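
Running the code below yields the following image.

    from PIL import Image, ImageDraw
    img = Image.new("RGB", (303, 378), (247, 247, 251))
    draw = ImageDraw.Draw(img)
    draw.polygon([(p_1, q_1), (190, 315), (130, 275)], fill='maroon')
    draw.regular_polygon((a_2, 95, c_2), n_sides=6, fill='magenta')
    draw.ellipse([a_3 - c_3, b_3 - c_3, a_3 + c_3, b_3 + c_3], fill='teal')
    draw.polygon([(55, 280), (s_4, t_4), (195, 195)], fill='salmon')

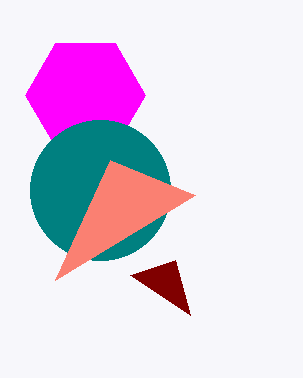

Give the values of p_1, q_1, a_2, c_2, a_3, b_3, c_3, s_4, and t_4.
p_1 = 175; q_1 = 260; a_2 = 85; c_2 = 60; a_3 = 100; b_3 = 190; c_3 = 70; s_4 = 110; t_4 = 160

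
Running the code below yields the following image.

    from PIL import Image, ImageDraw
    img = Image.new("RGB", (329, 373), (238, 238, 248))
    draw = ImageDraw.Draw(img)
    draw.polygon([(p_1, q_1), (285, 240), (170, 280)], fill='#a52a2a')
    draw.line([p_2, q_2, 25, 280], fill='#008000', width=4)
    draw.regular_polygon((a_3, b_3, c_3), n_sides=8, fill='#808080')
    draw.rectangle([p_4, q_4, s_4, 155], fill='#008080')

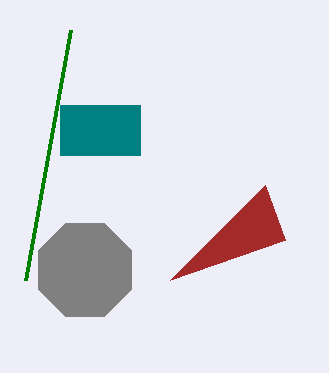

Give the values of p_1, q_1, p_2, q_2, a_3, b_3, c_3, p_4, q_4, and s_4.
p_1 = 265
q_1 = 185
p_2 = 70
q_2 = 30
a_3 = 85
b_3 = 270
c_3 = 50
p_4 = 60
q_4 = 105
s_4 = 140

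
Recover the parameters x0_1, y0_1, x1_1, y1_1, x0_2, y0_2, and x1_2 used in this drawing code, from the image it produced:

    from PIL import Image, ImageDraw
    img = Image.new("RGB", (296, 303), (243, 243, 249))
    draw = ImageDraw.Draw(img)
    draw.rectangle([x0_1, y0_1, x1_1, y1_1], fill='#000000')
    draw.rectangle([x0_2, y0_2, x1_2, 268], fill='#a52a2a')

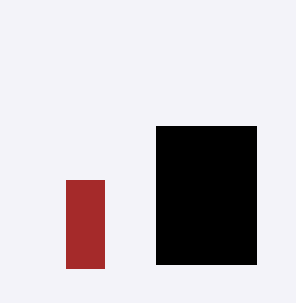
x0_1 = 156
y0_1 = 126
x1_1 = 256
y1_1 = 264
x0_2 = 66
y0_2 = 180
x1_2 = 104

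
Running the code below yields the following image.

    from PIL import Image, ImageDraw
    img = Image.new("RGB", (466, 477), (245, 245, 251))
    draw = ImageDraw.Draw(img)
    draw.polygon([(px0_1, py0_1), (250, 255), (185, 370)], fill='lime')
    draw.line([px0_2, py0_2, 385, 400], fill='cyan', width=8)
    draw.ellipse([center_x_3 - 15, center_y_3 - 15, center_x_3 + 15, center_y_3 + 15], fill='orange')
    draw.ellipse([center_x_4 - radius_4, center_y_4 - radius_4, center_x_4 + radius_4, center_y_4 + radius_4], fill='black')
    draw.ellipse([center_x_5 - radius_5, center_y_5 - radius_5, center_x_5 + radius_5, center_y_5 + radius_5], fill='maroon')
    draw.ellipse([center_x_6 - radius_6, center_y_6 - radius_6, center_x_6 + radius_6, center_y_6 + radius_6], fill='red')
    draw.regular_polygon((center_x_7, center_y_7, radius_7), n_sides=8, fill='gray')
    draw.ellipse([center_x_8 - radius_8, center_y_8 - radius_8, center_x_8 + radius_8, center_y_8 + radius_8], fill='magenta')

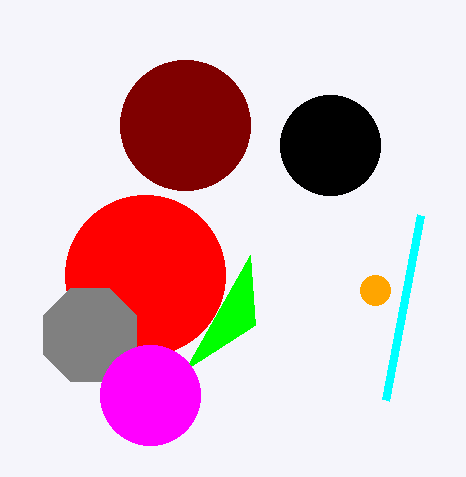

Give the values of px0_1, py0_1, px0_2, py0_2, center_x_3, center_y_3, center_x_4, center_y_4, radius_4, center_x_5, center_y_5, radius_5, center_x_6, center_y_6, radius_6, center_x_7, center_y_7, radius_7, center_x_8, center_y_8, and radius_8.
px0_1 = 255, py0_1 = 325, px0_2 = 420, py0_2 = 215, center_x_3 = 375, center_y_3 = 290, center_x_4 = 330, center_y_4 = 145, radius_4 = 50, center_x_5 = 185, center_y_5 = 125, radius_5 = 65, center_x_6 = 145, center_y_6 = 275, radius_6 = 80, center_x_7 = 90, center_y_7 = 335, radius_7 = 50, center_x_8 = 150, center_y_8 = 395, radius_8 = 50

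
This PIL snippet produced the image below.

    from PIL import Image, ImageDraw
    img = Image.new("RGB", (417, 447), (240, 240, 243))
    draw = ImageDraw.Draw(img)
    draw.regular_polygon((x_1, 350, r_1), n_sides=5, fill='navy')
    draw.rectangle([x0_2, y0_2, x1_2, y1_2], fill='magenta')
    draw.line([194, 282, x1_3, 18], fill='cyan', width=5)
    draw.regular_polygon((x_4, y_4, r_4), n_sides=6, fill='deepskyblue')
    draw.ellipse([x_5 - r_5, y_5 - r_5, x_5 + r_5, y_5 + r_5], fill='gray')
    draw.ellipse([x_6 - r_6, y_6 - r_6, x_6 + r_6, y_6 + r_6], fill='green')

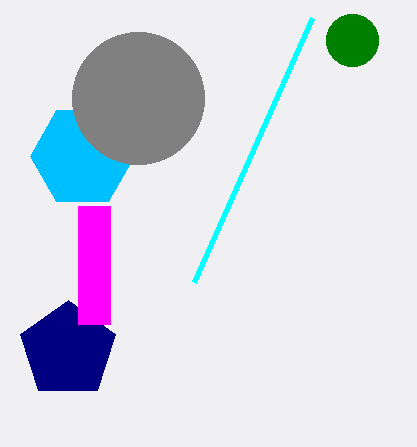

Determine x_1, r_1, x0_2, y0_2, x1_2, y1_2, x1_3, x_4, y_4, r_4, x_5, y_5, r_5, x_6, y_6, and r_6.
x_1 = 68
r_1 = 50
x0_2 = 78
y0_2 = 206
x1_2 = 110
y1_2 = 324
x1_3 = 312
x_4 = 82
y_4 = 156
r_4 = 52
x_5 = 138
y_5 = 98
r_5 = 66
x_6 = 352
y_6 = 40
r_6 = 26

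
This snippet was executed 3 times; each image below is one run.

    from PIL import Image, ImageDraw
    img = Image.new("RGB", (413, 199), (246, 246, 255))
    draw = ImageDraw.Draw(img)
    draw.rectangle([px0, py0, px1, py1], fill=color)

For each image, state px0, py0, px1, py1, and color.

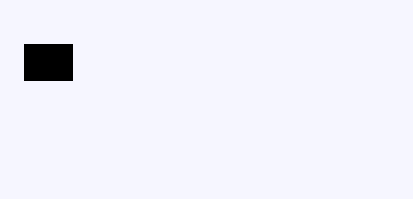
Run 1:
px0 = 24; py0 = 44; px1 = 72; py1 = 80; color = 'black'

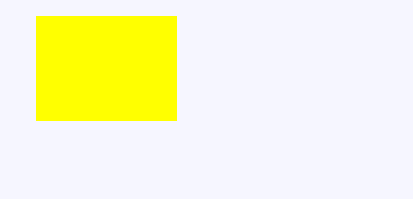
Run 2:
px0 = 36
py0 = 16
px1 = 176
py1 = 120
color = 'yellow'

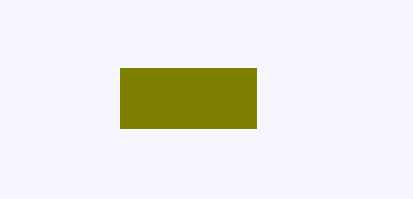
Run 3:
px0 = 120
py0 = 68
px1 = 256
py1 = 128
color = 'olive'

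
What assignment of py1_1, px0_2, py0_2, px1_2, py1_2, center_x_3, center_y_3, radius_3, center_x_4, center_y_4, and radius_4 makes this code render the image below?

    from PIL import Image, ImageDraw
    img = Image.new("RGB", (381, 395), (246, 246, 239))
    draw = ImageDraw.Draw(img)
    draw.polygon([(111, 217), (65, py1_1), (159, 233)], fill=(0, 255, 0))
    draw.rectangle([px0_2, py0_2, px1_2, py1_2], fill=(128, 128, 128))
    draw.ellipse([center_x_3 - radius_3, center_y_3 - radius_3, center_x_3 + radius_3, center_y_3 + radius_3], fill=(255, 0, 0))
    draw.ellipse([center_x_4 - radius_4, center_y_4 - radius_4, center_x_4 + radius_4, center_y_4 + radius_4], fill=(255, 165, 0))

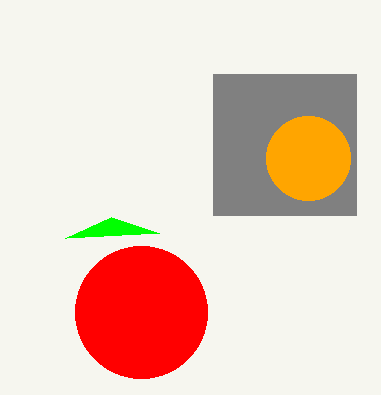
py1_1 = 238; px0_2 = 213; py0_2 = 74; px1_2 = 356; py1_2 = 215; center_x_3 = 141; center_y_3 = 312; radius_3 = 66; center_x_4 = 308; center_y_4 = 158; radius_4 = 42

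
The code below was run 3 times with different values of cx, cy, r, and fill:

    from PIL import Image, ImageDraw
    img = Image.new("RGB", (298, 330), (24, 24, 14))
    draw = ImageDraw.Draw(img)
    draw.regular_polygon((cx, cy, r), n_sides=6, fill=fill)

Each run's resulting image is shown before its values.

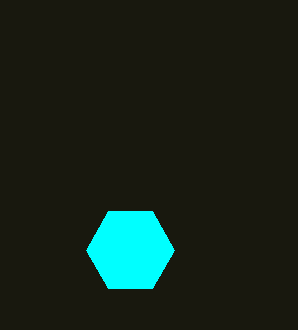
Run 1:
cx = 130; cy = 250; r = 44; fill = 'cyan'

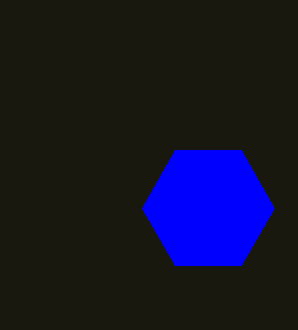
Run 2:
cx = 208, cy = 208, r = 66, fill = 'blue'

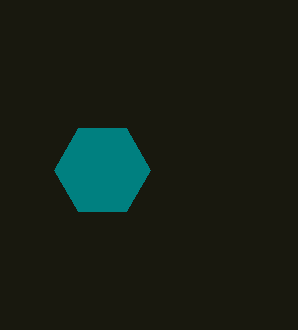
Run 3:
cx = 102
cy = 170
r = 48
fill = 'teal'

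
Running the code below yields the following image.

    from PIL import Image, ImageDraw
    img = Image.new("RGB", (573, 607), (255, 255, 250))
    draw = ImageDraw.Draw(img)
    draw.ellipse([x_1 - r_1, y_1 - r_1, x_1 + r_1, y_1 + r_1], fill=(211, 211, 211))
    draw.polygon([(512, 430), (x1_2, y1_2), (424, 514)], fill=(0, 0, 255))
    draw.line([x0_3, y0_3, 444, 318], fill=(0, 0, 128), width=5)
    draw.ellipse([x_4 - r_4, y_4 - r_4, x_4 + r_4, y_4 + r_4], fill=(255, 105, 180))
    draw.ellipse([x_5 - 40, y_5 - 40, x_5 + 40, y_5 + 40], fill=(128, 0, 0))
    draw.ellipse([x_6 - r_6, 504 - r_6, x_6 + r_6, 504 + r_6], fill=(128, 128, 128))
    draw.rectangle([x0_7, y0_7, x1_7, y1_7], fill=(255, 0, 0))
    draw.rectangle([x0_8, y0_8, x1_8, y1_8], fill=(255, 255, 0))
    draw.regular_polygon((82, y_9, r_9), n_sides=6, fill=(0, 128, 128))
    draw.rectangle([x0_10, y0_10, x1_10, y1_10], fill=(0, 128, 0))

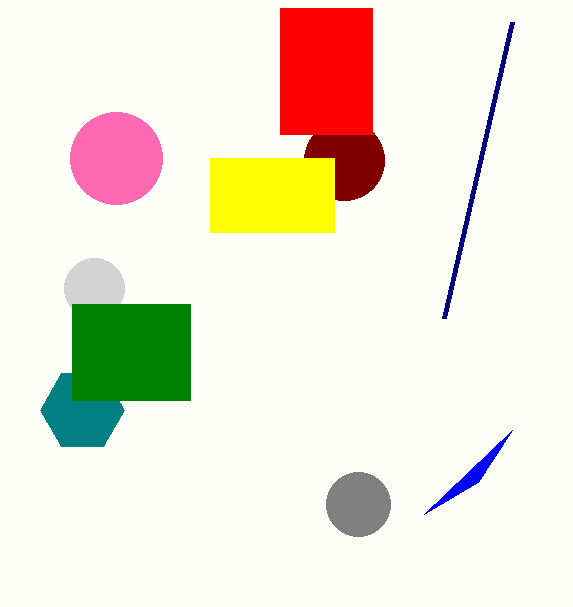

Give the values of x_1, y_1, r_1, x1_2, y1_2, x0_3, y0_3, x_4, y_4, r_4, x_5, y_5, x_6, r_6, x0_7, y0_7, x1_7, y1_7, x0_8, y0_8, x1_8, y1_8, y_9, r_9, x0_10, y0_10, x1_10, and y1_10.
x_1 = 94; y_1 = 288; r_1 = 30; x1_2 = 478; y1_2 = 482; x0_3 = 512; y0_3 = 22; x_4 = 116; y_4 = 158; r_4 = 46; x_5 = 344; y_5 = 160; x_6 = 358; r_6 = 32; x0_7 = 280; y0_7 = 8; x1_7 = 372; y1_7 = 134; x0_8 = 210; y0_8 = 158; x1_8 = 334; y1_8 = 232; y_9 = 410; r_9 = 42; x0_10 = 72; y0_10 = 304; x1_10 = 190; y1_10 = 400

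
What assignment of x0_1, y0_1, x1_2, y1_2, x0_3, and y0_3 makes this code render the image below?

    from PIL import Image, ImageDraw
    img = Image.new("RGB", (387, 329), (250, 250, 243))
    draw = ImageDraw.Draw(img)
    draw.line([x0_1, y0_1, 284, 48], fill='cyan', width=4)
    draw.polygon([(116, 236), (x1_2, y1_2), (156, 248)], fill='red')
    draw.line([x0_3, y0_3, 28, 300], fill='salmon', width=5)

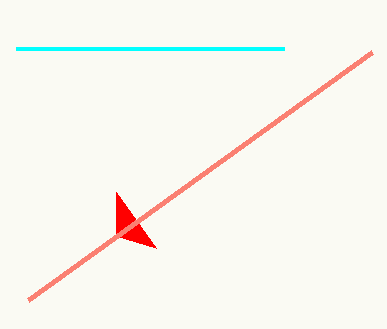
x0_1 = 16; y0_1 = 48; x1_2 = 116; y1_2 = 192; x0_3 = 372; y0_3 = 52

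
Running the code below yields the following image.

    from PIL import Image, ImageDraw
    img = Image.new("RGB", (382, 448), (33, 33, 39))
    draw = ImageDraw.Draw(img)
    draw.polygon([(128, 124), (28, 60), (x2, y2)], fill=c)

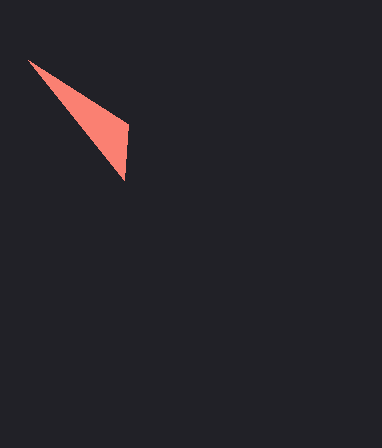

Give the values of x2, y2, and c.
x2 = 124, y2 = 180, c = 'salmon'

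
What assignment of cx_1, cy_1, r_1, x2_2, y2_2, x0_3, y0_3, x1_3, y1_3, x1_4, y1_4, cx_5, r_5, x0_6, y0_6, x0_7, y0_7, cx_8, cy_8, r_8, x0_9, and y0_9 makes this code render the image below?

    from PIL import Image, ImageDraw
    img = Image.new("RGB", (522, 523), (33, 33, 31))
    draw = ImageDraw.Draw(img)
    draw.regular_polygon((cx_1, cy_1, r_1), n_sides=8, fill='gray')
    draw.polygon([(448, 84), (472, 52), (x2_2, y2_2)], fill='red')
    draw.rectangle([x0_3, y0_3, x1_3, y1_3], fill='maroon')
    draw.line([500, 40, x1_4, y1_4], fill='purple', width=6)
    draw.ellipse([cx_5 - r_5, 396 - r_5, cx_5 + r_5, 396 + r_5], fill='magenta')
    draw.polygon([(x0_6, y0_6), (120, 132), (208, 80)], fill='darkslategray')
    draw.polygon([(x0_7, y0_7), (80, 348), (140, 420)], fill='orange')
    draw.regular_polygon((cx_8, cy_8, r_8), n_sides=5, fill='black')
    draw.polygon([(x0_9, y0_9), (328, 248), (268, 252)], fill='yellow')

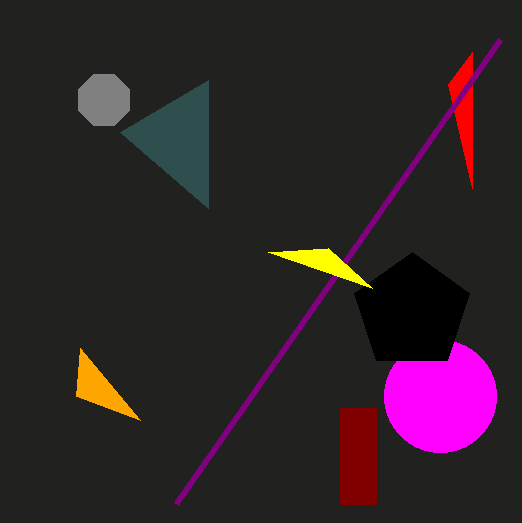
cx_1 = 104, cy_1 = 100, r_1 = 28, x2_2 = 472, y2_2 = 188, x0_3 = 340, y0_3 = 408, x1_3 = 376, y1_3 = 504, x1_4 = 176, y1_4 = 504, cx_5 = 440, r_5 = 56, x0_6 = 208, y0_6 = 208, x0_7 = 76, y0_7 = 396, cx_8 = 412, cy_8 = 312, r_8 = 60, x0_9 = 372, y0_9 = 288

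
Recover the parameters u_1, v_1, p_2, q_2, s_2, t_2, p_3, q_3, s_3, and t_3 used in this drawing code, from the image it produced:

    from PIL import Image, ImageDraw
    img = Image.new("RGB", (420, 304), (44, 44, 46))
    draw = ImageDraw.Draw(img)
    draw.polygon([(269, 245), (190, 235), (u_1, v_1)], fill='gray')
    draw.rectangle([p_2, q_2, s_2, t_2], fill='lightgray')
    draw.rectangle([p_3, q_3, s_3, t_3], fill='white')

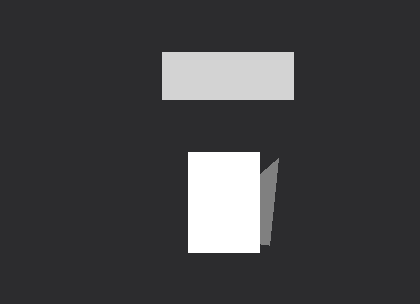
u_1 = 278
v_1 = 158
p_2 = 162
q_2 = 52
s_2 = 293
t_2 = 99
p_3 = 188
q_3 = 152
s_3 = 259
t_3 = 252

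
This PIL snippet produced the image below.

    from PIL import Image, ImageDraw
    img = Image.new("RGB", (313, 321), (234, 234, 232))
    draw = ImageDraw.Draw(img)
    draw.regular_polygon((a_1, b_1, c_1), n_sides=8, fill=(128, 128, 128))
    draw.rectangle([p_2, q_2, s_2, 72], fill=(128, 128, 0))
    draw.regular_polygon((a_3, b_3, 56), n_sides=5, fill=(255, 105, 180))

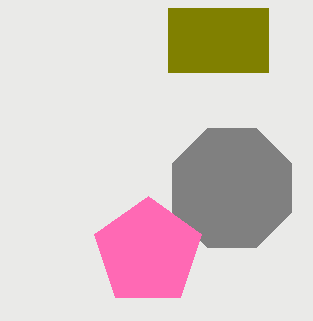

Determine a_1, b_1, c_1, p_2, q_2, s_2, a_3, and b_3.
a_1 = 232, b_1 = 188, c_1 = 64, p_2 = 168, q_2 = 8, s_2 = 268, a_3 = 148, b_3 = 252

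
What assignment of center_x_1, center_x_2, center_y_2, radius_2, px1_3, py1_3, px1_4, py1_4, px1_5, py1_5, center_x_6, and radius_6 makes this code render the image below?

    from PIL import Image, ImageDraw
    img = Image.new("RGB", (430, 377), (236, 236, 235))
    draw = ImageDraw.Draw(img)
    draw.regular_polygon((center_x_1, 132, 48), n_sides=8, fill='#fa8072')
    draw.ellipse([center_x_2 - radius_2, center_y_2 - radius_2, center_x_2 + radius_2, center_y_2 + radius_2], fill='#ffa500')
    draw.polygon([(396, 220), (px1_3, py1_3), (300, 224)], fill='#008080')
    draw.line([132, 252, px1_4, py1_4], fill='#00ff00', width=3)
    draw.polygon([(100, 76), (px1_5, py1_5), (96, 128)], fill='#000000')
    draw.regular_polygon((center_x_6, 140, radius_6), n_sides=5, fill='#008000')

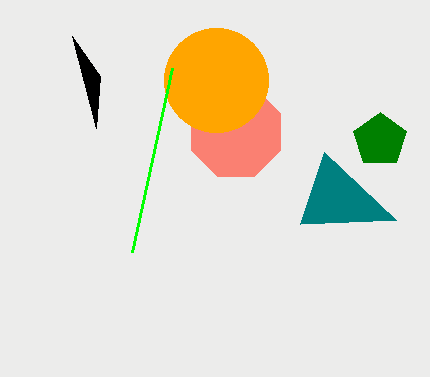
center_x_1 = 236, center_x_2 = 216, center_y_2 = 80, radius_2 = 52, px1_3 = 324, py1_3 = 152, px1_4 = 172, py1_4 = 68, px1_5 = 72, py1_5 = 36, center_x_6 = 380, radius_6 = 28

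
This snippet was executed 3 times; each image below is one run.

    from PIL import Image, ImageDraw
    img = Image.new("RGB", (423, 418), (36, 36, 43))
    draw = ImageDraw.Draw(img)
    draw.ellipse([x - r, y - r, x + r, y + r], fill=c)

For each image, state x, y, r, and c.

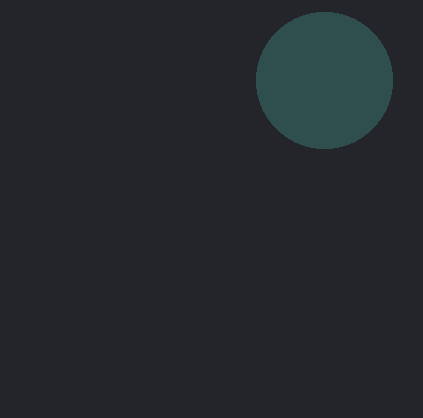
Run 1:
x = 324, y = 80, r = 68, c = 'darkslategray'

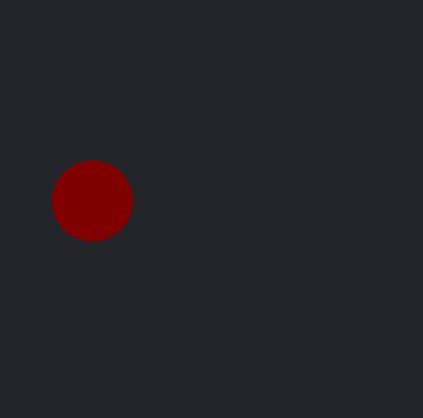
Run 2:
x = 92; y = 200; r = 40; c = 'maroon'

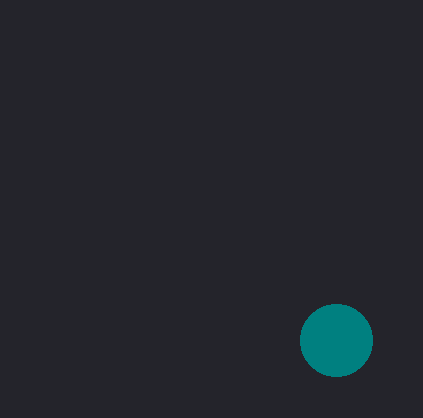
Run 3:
x = 336; y = 340; r = 36; c = 'teal'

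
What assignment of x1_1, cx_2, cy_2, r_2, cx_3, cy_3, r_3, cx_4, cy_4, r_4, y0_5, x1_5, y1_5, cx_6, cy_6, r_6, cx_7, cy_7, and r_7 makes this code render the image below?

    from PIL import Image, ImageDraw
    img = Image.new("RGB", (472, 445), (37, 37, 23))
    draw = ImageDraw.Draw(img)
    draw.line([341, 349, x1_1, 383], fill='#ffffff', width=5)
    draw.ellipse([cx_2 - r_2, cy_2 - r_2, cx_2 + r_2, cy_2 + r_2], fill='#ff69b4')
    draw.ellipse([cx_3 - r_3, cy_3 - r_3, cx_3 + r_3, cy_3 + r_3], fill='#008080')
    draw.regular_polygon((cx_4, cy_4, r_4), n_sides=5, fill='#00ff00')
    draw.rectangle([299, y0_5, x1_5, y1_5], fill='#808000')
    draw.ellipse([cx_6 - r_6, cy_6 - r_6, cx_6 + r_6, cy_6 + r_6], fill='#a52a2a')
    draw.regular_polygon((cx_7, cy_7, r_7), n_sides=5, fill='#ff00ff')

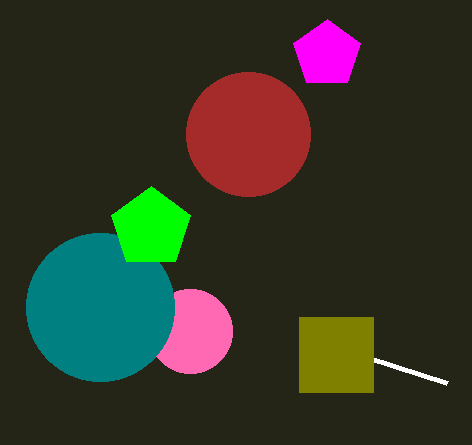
x1_1 = 447; cx_2 = 190; cy_2 = 331; r_2 = 42; cx_3 = 100; cy_3 = 307; r_3 = 74; cx_4 = 151; cy_4 = 228; r_4 = 42; y0_5 = 317; x1_5 = 373; y1_5 = 392; cx_6 = 248; cy_6 = 134; r_6 = 62; cx_7 = 327; cy_7 = 54; r_7 = 35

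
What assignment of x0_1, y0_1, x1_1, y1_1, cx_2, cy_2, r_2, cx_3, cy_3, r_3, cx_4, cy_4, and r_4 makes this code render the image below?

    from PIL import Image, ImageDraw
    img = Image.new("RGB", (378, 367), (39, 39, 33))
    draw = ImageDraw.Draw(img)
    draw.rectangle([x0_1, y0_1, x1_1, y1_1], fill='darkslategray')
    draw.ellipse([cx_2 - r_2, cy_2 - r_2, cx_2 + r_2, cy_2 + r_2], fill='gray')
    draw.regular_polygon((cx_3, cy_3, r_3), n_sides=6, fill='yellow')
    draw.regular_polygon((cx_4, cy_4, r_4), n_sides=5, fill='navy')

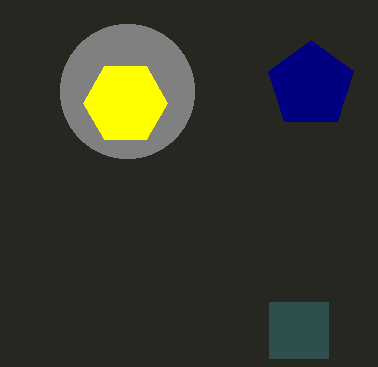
x0_1 = 269, y0_1 = 302, x1_1 = 328, y1_1 = 358, cx_2 = 127, cy_2 = 91, r_2 = 67, cx_3 = 125, cy_3 = 103, r_3 = 42, cx_4 = 311, cy_4 = 85, r_4 = 45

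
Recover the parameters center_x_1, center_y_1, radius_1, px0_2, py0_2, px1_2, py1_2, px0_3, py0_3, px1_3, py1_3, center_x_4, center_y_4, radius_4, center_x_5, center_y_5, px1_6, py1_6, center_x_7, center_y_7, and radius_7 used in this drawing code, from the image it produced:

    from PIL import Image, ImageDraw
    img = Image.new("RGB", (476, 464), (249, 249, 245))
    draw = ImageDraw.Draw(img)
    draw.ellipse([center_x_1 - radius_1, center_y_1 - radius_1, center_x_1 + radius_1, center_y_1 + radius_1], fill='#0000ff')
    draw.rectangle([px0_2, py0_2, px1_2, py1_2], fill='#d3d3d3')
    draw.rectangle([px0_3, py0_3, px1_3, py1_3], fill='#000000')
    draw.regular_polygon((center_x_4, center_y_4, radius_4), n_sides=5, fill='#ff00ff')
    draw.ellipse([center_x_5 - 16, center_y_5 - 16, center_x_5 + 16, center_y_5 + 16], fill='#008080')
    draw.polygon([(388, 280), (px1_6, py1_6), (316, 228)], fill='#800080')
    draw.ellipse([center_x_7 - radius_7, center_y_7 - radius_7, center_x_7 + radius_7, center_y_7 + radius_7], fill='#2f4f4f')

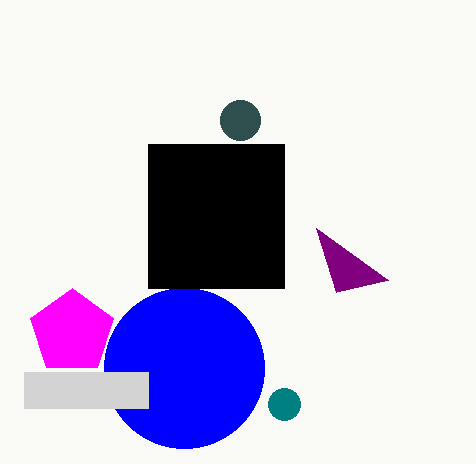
center_x_1 = 184
center_y_1 = 368
radius_1 = 80
px0_2 = 24
py0_2 = 372
px1_2 = 148
py1_2 = 408
px0_3 = 148
py0_3 = 144
px1_3 = 284
py1_3 = 288
center_x_4 = 72
center_y_4 = 332
radius_4 = 44
center_x_5 = 284
center_y_5 = 404
px1_6 = 336
py1_6 = 292
center_x_7 = 240
center_y_7 = 120
radius_7 = 20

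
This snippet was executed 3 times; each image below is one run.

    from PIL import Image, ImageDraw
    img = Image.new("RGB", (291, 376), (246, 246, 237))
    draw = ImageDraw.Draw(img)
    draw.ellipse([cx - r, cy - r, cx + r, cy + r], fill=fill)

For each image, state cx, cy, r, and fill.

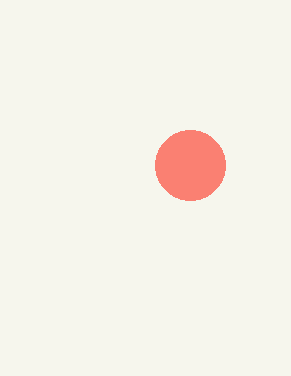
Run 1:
cx = 190, cy = 165, r = 35, fill = 'salmon'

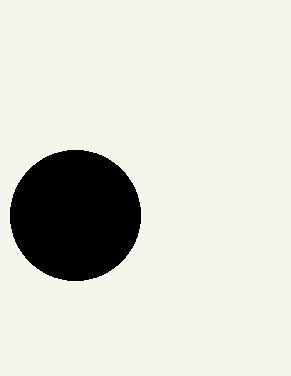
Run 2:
cx = 75, cy = 215, r = 65, fill = 'black'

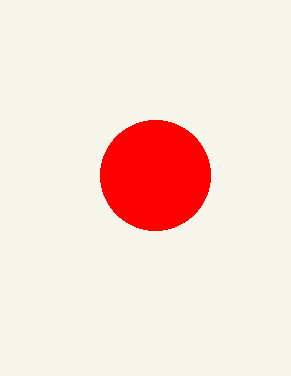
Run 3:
cx = 155, cy = 175, r = 55, fill = 'red'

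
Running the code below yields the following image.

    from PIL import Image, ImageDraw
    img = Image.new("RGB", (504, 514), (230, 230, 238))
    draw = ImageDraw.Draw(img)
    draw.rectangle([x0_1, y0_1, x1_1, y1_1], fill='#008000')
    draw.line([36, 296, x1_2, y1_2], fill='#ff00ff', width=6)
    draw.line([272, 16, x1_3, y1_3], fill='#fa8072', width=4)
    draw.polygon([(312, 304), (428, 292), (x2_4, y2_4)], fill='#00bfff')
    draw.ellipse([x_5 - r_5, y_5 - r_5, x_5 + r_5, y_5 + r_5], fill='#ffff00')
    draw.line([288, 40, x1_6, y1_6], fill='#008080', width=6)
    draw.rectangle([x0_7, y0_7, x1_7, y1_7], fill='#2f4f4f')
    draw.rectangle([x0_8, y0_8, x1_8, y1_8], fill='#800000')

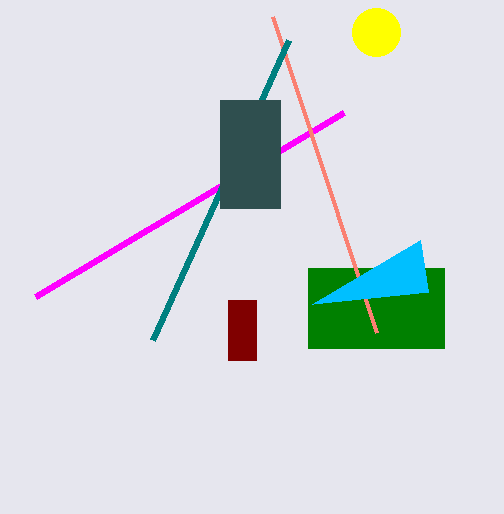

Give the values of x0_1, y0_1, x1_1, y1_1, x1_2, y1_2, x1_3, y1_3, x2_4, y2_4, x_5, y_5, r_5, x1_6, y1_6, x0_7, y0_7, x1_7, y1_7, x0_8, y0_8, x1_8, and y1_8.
x0_1 = 308; y0_1 = 268; x1_1 = 444; y1_1 = 348; x1_2 = 344; y1_2 = 112; x1_3 = 376; y1_3 = 332; x2_4 = 420; y2_4 = 240; x_5 = 376; y_5 = 32; r_5 = 24; x1_6 = 152; y1_6 = 340; x0_7 = 220; y0_7 = 100; x1_7 = 280; y1_7 = 208; x0_8 = 228; y0_8 = 300; x1_8 = 256; y1_8 = 360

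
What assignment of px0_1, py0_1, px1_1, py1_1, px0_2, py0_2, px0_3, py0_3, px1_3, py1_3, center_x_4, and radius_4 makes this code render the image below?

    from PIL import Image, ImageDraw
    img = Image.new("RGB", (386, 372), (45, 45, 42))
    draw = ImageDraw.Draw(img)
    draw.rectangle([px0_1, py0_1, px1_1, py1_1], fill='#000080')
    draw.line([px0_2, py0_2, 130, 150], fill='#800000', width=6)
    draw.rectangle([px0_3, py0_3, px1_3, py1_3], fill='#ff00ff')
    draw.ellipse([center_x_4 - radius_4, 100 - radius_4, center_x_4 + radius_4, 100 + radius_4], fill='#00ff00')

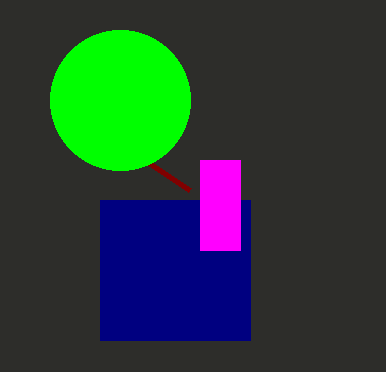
px0_1 = 100, py0_1 = 200, px1_1 = 250, py1_1 = 340, px0_2 = 190, py0_2 = 190, px0_3 = 200, py0_3 = 160, px1_3 = 240, py1_3 = 250, center_x_4 = 120, radius_4 = 70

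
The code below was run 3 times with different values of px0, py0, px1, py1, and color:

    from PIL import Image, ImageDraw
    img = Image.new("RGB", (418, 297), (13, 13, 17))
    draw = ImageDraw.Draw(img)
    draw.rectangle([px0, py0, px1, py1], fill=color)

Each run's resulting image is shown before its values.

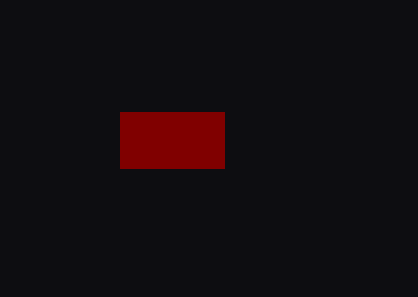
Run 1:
px0 = 120; py0 = 112; px1 = 224; py1 = 168; color = 'maroon'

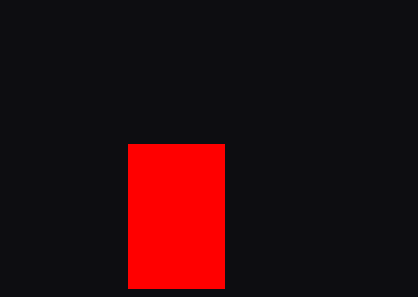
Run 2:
px0 = 128; py0 = 144; px1 = 224; py1 = 288; color = 'red'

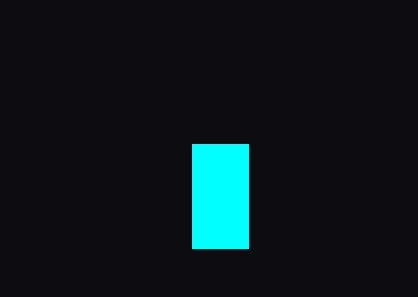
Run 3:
px0 = 192
py0 = 144
px1 = 248
py1 = 248
color = 'cyan'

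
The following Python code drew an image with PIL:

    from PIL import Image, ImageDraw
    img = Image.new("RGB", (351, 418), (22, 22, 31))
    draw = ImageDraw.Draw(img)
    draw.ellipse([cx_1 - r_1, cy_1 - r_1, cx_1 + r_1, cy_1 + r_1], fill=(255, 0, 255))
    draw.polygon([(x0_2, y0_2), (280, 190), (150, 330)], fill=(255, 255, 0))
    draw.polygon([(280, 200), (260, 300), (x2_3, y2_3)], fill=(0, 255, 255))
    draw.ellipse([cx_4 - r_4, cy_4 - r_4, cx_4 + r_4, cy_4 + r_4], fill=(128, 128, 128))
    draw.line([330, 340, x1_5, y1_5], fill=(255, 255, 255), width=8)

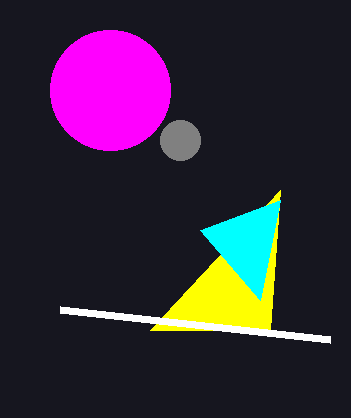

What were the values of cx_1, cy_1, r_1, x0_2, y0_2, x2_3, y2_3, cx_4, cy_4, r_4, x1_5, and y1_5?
cx_1 = 110; cy_1 = 90; r_1 = 60; x0_2 = 270; y0_2 = 330; x2_3 = 200; y2_3 = 230; cx_4 = 180; cy_4 = 140; r_4 = 20; x1_5 = 60; y1_5 = 310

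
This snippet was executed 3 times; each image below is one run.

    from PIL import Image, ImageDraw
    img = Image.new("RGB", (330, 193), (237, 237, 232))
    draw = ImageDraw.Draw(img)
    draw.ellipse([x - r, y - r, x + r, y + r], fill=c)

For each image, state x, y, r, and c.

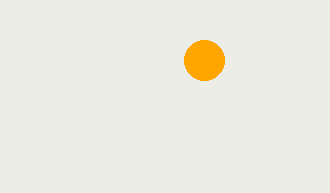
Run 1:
x = 204, y = 60, r = 20, c = 'orange'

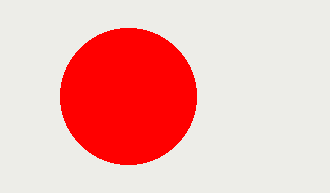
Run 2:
x = 128, y = 96, r = 68, c = 'red'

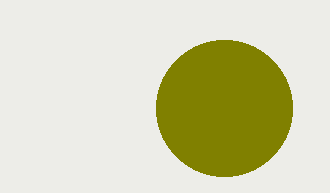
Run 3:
x = 224; y = 108; r = 68; c = 'olive'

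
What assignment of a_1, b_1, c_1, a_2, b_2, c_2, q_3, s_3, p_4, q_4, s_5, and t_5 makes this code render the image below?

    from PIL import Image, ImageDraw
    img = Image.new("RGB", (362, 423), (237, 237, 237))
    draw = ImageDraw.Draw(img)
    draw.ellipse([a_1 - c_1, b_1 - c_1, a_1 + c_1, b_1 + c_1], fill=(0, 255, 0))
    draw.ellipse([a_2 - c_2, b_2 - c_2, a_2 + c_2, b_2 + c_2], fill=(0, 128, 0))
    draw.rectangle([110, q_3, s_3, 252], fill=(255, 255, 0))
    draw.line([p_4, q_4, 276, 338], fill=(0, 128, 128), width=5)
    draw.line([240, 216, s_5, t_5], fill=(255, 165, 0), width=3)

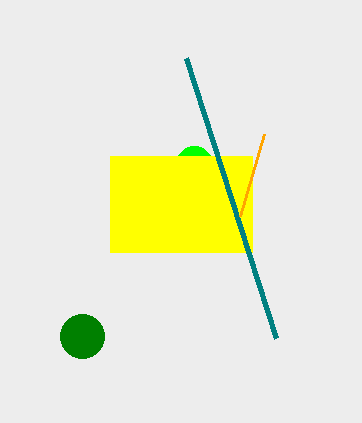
a_1 = 194; b_1 = 164; c_1 = 18; a_2 = 82; b_2 = 336; c_2 = 22; q_3 = 156; s_3 = 252; p_4 = 186; q_4 = 58; s_5 = 264; t_5 = 134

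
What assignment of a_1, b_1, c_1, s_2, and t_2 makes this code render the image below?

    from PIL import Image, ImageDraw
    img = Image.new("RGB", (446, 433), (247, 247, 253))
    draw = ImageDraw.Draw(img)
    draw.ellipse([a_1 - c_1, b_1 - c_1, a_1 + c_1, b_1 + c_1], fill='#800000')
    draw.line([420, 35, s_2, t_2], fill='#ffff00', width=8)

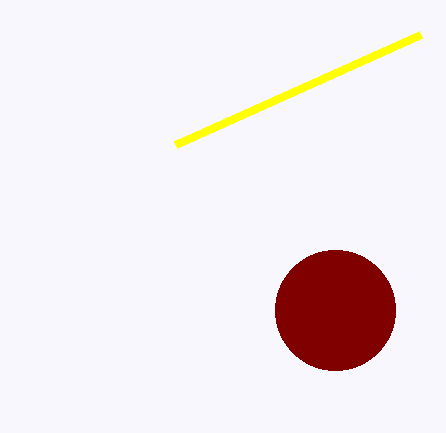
a_1 = 335; b_1 = 310; c_1 = 60; s_2 = 175; t_2 = 145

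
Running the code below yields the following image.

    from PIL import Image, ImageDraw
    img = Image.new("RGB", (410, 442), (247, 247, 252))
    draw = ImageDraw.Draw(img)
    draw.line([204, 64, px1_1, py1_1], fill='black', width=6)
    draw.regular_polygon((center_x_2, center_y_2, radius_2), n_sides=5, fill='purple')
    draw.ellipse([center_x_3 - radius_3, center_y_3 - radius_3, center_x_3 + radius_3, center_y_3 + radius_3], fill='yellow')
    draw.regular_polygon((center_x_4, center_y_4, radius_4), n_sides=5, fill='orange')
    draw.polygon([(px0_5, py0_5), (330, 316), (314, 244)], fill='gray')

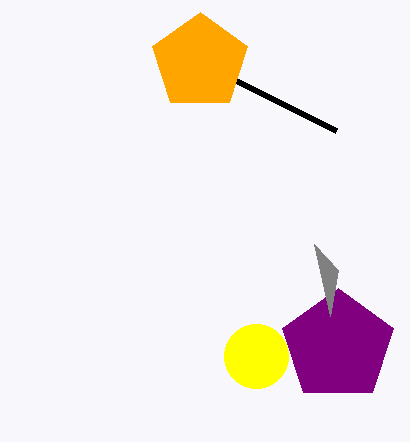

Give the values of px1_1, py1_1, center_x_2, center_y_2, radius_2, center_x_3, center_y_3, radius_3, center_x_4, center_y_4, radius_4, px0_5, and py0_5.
px1_1 = 336
py1_1 = 130
center_x_2 = 338
center_y_2 = 346
radius_2 = 58
center_x_3 = 256
center_y_3 = 356
radius_3 = 32
center_x_4 = 200
center_y_4 = 62
radius_4 = 50
px0_5 = 338
py0_5 = 270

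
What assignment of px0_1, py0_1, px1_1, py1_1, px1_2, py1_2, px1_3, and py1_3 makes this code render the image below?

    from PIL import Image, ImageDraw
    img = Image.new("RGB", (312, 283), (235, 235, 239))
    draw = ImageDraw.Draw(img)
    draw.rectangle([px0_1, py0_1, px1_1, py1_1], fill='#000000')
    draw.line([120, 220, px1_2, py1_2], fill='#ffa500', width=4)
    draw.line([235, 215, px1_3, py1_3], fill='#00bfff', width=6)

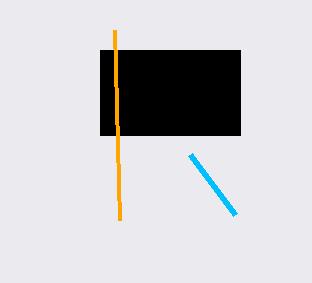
px0_1 = 100, py0_1 = 50, px1_1 = 240, py1_1 = 135, px1_2 = 115, py1_2 = 30, px1_3 = 190, py1_3 = 155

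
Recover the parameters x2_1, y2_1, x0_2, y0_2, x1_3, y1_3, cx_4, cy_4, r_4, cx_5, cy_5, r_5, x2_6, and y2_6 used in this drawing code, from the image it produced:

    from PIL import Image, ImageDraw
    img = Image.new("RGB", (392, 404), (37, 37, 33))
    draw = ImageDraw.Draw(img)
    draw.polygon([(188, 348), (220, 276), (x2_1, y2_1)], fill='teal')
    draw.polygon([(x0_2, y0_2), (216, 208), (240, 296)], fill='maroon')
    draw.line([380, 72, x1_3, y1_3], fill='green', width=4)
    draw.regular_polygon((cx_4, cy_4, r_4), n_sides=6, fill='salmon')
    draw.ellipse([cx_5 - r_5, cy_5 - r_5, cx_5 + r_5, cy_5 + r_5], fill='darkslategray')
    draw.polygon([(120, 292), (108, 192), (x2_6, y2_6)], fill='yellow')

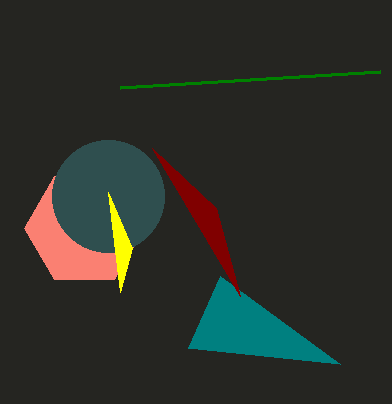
x2_1 = 340
y2_1 = 364
x0_2 = 152
y0_2 = 148
x1_3 = 120
y1_3 = 88
cx_4 = 84
cy_4 = 228
r_4 = 60
cx_5 = 108
cy_5 = 196
r_5 = 56
x2_6 = 132
y2_6 = 248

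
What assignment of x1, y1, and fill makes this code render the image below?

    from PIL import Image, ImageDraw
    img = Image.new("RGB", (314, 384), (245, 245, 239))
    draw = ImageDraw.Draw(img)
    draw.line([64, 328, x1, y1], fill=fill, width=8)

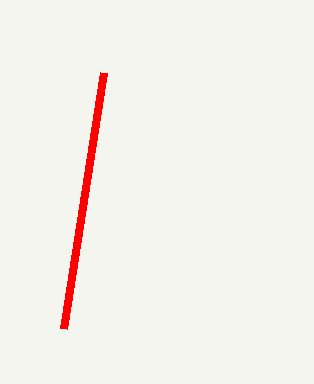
x1 = 104
y1 = 72
fill = 'red'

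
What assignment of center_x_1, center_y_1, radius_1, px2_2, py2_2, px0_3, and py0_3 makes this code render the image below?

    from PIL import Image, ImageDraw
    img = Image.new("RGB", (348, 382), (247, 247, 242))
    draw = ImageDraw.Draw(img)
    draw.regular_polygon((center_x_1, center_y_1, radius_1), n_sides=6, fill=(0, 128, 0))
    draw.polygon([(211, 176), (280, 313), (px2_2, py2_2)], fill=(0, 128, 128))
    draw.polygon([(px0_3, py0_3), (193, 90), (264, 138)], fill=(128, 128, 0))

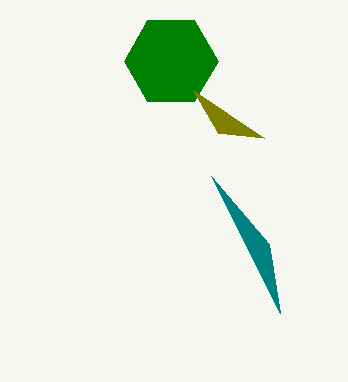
center_x_1 = 171; center_y_1 = 61; radius_1 = 47; px2_2 = 269; py2_2 = 244; px0_3 = 218; py0_3 = 133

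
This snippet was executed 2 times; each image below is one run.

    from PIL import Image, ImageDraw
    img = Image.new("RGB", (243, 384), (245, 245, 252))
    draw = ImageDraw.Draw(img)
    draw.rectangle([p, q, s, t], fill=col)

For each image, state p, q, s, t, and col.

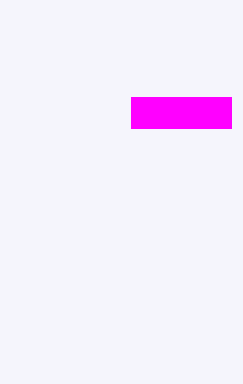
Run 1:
p = 131; q = 97; s = 231; t = 128; col = 'magenta'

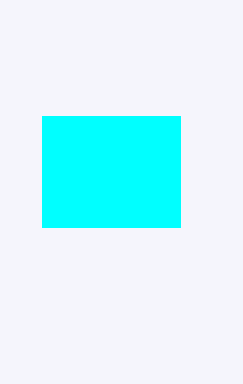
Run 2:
p = 42
q = 116
s = 180
t = 227
col = 'cyan'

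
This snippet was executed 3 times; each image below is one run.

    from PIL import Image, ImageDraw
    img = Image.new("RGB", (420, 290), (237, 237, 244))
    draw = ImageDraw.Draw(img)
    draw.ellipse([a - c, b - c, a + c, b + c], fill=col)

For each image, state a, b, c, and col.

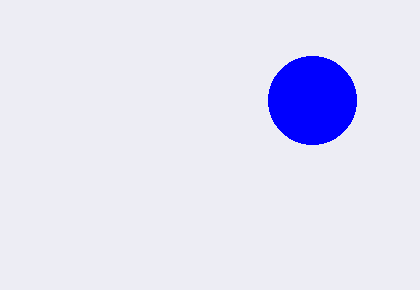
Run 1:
a = 312
b = 100
c = 44
col = 'blue'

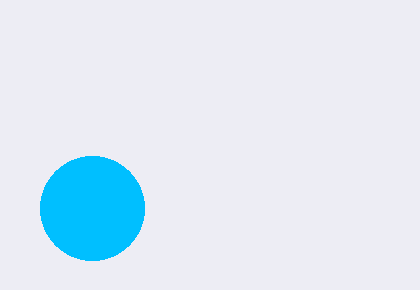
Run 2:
a = 92; b = 208; c = 52; col = 'deepskyblue'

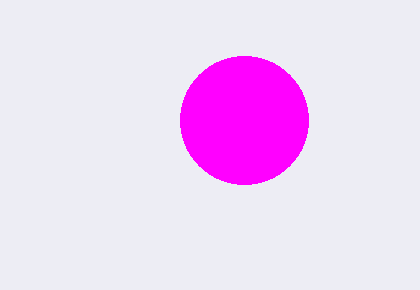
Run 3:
a = 244; b = 120; c = 64; col = 'magenta'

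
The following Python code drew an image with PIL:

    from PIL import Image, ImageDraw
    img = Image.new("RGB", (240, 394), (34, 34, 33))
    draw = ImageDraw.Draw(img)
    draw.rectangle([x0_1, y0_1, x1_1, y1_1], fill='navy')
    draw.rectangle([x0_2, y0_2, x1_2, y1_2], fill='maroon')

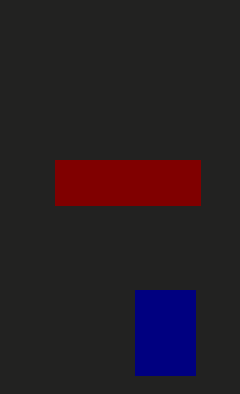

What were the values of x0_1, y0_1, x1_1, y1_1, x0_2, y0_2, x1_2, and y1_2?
x0_1 = 135
y0_1 = 290
x1_1 = 195
y1_1 = 375
x0_2 = 55
y0_2 = 160
x1_2 = 200
y1_2 = 205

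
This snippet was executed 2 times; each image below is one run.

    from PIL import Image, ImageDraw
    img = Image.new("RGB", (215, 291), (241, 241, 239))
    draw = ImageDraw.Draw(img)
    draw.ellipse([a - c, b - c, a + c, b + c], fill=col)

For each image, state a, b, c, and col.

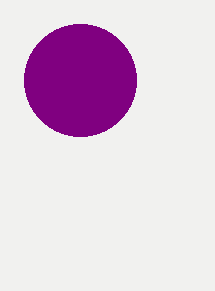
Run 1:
a = 80
b = 80
c = 56
col = 'purple'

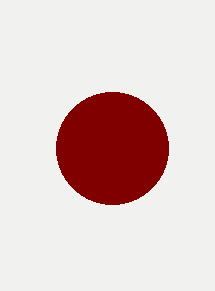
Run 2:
a = 112, b = 148, c = 56, col = 'maroon'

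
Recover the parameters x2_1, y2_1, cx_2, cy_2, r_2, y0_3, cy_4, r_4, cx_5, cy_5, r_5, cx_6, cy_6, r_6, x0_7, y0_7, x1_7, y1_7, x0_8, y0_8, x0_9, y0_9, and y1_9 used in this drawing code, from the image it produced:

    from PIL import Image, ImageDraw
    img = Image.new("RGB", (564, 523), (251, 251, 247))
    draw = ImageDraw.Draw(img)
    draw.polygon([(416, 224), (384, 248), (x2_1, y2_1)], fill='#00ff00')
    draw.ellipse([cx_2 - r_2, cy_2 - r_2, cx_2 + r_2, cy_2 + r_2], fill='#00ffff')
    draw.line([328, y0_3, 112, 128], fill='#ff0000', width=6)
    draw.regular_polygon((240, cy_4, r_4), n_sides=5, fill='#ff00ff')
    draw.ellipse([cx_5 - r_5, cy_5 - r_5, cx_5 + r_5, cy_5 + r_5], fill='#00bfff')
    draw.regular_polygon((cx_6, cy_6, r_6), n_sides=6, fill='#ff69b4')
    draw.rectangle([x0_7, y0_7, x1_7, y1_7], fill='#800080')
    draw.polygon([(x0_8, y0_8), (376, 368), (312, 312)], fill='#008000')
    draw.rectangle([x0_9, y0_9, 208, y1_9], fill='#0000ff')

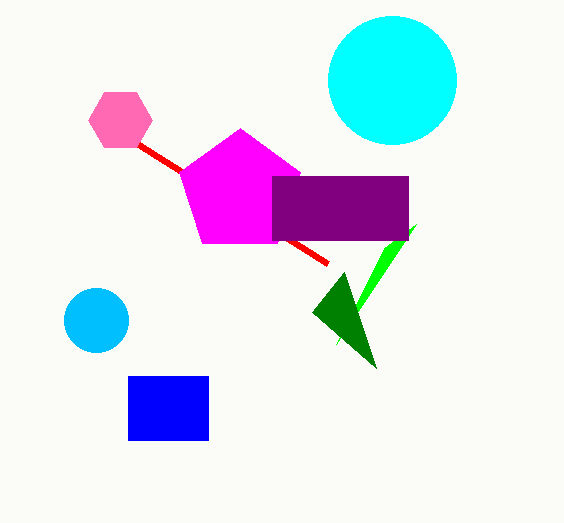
x2_1 = 336; y2_1 = 344; cx_2 = 392; cy_2 = 80; r_2 = 64; y0_3 = 264; cy_4 = 192; r_4 = 64; cx_5 = 96; cy_5 = 320; r_5 = 32; cx_6 = 120; cy_6 = 120; r_6 = 32; x0_7 = 272; y0_7 = 176; x1_7 = 408; y1_7 = 240; x0_8 = 344; y0_8 = 272; x0_9 = 128; y0_9 = 376; y1_9 = 440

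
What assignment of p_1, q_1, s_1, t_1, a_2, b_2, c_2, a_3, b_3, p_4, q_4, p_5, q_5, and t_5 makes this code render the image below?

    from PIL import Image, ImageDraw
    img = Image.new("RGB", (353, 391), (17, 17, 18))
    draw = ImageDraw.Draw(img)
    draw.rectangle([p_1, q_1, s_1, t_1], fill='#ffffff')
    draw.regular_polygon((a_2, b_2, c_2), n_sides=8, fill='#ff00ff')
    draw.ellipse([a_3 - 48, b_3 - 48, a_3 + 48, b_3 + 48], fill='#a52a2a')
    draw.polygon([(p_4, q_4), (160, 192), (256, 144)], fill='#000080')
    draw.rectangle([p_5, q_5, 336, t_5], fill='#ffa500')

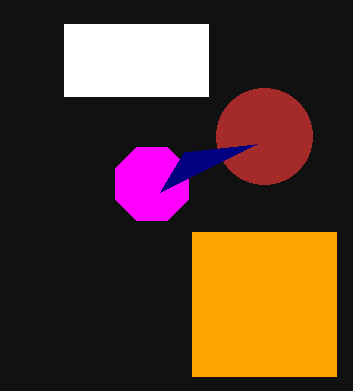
p_1 = 64, q_1 = 24, s_1 = 208, t_1 = 96, a_2 = 152, b_2 = 184, c_2 = 40, a_3 = 264, b_3 = 136, p_4 = 184, q_4 = 152, p_5 = 192, q_5 = 232, t_5 = 376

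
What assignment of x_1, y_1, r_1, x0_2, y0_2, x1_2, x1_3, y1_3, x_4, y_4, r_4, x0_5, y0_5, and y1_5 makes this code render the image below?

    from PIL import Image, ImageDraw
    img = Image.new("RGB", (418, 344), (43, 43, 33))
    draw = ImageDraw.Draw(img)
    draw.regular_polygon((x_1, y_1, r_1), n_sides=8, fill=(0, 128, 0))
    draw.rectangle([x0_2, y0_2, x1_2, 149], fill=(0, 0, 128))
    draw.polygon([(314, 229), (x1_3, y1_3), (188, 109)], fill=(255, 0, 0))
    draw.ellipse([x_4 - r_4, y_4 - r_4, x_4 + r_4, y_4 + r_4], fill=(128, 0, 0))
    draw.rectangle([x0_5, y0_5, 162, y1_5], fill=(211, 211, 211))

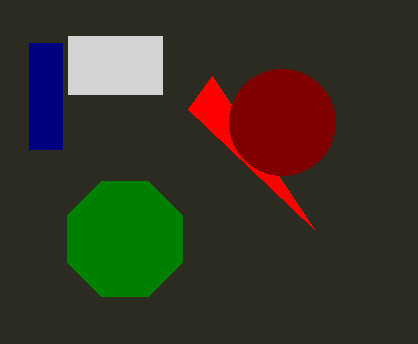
x_1 = 125, y_1 = 239, r_1 = 62, x0_2 = 29, y0_2 = 43, x1_2 = 62, x1_3 = 212, y1_3 = 76, x_4 = 282, y_4 = 122, r_4 = 53, x0_5 = 68, y0_5 = 36, y1_5 = 94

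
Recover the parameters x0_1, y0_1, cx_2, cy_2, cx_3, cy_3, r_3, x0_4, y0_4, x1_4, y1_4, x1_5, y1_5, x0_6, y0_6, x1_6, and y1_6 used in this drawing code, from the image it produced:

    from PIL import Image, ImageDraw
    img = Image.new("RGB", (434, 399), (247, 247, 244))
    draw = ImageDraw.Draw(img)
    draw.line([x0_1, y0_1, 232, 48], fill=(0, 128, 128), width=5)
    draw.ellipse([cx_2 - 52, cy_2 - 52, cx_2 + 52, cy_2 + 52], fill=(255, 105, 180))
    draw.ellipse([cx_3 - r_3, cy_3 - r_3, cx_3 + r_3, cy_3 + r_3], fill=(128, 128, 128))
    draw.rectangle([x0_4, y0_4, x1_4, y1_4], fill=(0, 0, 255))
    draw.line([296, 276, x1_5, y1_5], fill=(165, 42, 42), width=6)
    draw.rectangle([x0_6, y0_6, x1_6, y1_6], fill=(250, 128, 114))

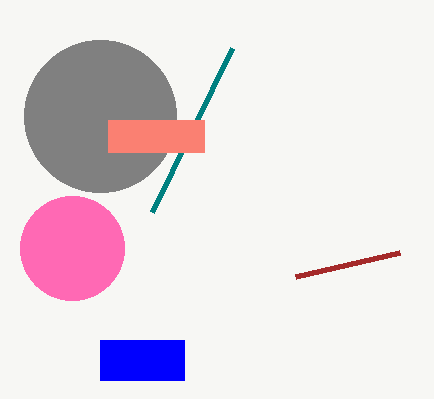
x0_1 = 152, y0_1 = 212, cx_2 = 72, cy_2 = 248, cx_3 = 100, cy_3 = 116, r_3 = 76, x0_4 = 100, y0_4 = 340, x1_4 = 184, y1_4 = 380, x1_5 = 400, y1_5 = 252, x0_6 = 108, y0_6 = 120, x1_6 = 204, y1_6 = 152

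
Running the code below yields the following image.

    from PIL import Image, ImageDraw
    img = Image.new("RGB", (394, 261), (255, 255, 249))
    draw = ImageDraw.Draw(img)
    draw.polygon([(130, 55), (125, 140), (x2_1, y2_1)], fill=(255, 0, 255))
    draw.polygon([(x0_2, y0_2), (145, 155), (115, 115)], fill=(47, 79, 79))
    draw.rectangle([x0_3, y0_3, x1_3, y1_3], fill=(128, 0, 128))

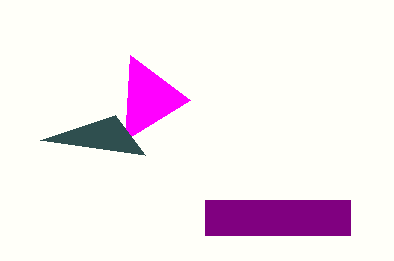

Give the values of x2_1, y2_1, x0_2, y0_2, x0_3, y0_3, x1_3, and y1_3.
x2_1 = 190, y2_1 = 100, x0_2 = 40, y0_2 = 140, x0_3 = 205, y0_3 = 200, x1_3 = 350, y1_3 = 235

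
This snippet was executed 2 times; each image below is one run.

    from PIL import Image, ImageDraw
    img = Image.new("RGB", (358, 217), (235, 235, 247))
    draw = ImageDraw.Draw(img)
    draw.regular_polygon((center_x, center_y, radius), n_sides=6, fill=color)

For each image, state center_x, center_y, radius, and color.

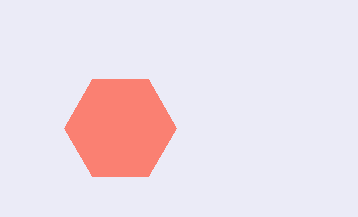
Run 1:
center_x = 120
center_y = 128
radius = 56
color = 'salmon'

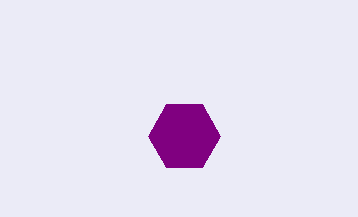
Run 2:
center_x = 184, center_y = 136, radius = 36, color = 'purple'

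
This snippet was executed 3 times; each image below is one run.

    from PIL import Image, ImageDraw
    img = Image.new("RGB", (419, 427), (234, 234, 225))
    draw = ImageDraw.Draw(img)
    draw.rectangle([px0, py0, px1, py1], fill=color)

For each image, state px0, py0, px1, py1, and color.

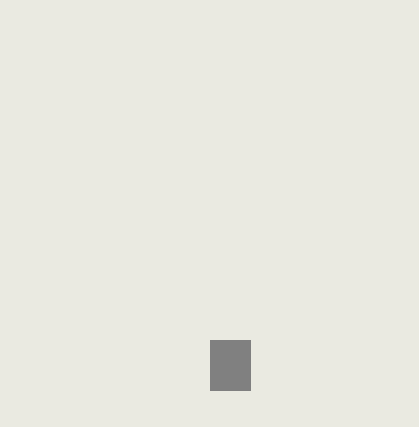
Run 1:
px0 = 210; py0 = 340; px1 = 250; py1 = 390; color = 'gray'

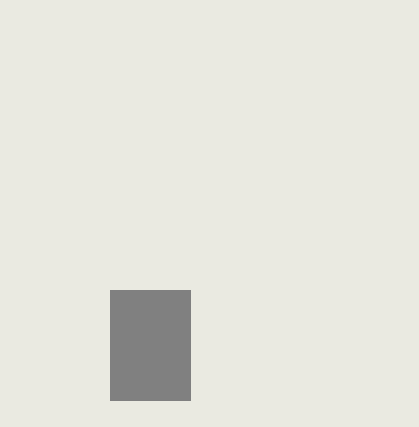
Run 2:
px0 = 110
py0 = 290
px1 = 190
py1 = 400
color = 'gray'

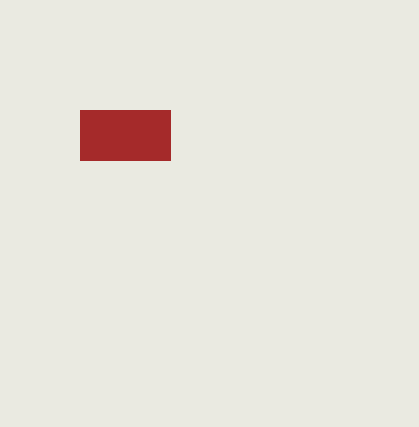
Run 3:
px0 = 80
py0 = 110
px1 = 170
py1 = 160
color = 'brown'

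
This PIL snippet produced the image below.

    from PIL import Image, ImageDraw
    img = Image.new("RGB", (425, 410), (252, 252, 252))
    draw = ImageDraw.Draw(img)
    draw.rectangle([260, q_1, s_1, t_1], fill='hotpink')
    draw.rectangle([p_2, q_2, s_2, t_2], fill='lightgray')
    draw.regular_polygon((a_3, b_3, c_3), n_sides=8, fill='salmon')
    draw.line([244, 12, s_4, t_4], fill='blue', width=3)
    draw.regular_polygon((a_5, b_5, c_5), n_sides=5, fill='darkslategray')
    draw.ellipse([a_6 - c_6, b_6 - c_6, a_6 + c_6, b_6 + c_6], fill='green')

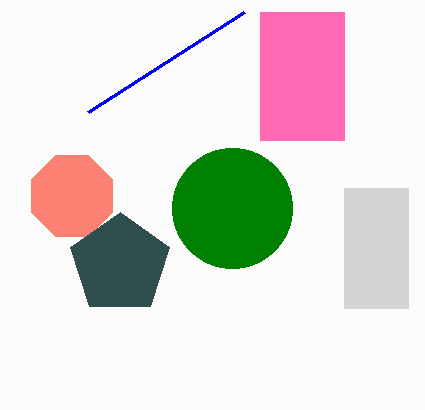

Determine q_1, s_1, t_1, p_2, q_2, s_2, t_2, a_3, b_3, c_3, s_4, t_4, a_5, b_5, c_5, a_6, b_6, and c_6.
q_1 = 12
s_1 = 344
t_1 = 140
p_2 = 344
q_2 = 188
s_2 = 408
t_2 = 308
a_3 = 72
b_3 = 196
c_3 = 44
s_4 = 88
t_4 = 112
a_5 = 120
b_5 = 264
c_5 = 52
a_6 = 232
b_6 = 208
c_6 = 60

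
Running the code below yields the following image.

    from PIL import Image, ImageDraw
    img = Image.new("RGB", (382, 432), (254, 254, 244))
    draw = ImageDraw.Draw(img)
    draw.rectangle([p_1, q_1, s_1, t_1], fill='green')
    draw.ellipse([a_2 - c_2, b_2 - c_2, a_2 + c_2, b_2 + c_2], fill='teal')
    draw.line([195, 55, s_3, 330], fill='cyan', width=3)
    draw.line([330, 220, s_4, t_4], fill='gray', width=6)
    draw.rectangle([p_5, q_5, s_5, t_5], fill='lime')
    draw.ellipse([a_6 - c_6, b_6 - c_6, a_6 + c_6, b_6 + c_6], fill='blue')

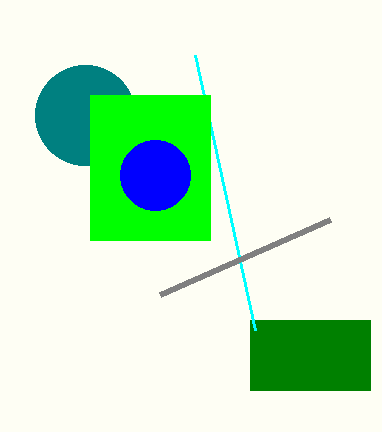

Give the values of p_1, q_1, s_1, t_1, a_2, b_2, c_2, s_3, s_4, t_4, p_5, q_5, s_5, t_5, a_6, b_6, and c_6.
p_1 = 250
q_1 = 320
s_1 = 370
t_1 = 390
a_2 = 85
b_2 = 115
c_2 = 50
s_3 = 255
s_4 = 160
t_4 = 295
p_5 = 90
q_5 = 95
s_5 = 210
t_5 = 240
a_6 = 155
b_6 = 175
c_6 = 35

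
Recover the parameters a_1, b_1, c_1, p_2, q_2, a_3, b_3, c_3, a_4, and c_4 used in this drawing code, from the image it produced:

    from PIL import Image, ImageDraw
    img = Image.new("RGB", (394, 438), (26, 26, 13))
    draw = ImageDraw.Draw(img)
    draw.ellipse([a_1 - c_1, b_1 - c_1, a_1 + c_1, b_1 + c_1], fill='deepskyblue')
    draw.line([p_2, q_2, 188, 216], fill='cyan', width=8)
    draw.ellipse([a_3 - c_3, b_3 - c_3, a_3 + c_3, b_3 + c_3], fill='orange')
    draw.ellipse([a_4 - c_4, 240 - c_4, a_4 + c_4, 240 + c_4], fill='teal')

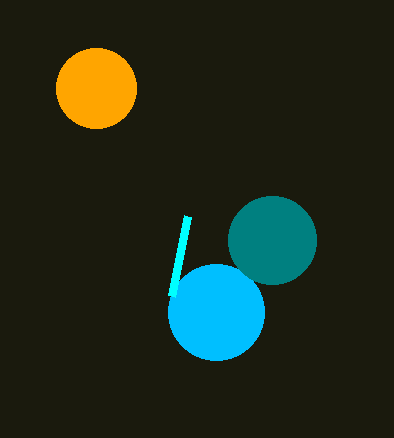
a_1 = 216; b_1 = 312; c_1 = 48; p_2 = 172; q_2 = 296; a_3 = 96; b_3 = 88; c_3 = 40; a_4 = 272; c_4 = 44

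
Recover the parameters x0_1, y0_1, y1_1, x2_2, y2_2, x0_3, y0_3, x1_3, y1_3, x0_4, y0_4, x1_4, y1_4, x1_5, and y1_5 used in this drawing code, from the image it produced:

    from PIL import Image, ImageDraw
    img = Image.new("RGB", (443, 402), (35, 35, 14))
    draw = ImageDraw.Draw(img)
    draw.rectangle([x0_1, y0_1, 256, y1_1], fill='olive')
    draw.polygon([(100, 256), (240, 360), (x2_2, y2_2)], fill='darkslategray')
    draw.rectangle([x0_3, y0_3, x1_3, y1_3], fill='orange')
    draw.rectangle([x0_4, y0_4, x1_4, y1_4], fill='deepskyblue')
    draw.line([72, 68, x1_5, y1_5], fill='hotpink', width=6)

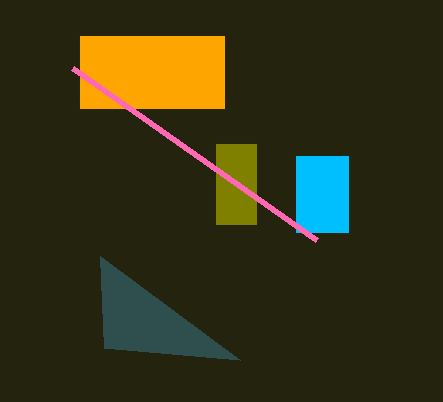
x0_1 = 216
y0_1 = 144
y1_1 = 224
x2_2 = 104
y2_2 = 348
x0_3 = 80
y0_3 = 36
x1_3 = 224
y1_3 = 108
x0_4 = 296
y0_4 = 156
x1_4 = 348
y1_4 = 232
x1_5 = 316
y1_5 = 240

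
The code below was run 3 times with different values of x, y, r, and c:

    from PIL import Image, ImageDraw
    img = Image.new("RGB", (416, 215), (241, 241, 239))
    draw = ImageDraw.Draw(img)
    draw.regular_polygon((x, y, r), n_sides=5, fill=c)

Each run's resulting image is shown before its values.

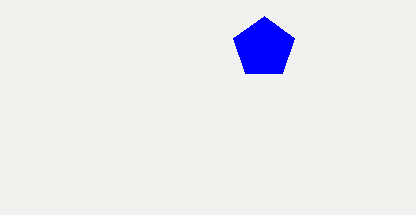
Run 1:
x = 264, y = 48, r = 32, c = 'blue'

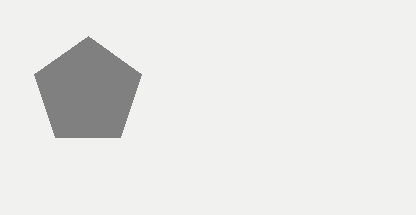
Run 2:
x = 88
y = 92
r = 56
c = 'gray'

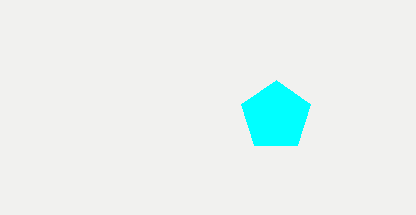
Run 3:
x = 276, y = 116, r = 36, c = 'cyan'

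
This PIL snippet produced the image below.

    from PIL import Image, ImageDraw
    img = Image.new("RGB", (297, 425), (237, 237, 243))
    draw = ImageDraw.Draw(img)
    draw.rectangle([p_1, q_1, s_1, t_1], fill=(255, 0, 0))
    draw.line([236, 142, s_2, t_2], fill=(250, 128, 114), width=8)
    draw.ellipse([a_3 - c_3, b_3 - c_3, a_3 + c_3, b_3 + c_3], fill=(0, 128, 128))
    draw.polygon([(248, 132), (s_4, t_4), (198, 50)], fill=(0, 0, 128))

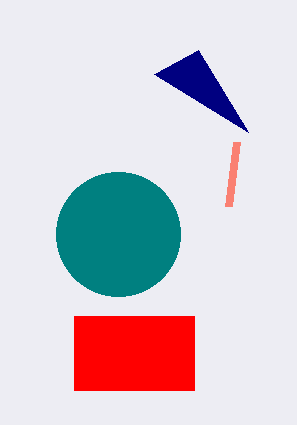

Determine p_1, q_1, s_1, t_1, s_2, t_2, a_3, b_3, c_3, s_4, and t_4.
p_1 = 74, q_1 = 316, s_1 = 194, t_1 = 390, s_2 = 228, t_2 = 206, a_3 = 118, b_3 = 234, c_3 = 62, s_4 = 154, t_4 = 74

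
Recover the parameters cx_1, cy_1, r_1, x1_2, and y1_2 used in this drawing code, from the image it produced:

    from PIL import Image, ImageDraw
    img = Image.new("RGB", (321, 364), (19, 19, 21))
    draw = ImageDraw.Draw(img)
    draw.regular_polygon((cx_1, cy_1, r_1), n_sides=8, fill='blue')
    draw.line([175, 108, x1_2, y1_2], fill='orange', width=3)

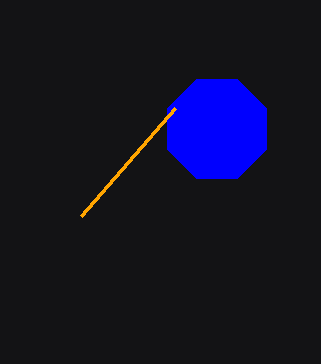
cx_1 = 217, cy_1 = 129, r_1 = 54, x1_2 = 81, y1_2 = 216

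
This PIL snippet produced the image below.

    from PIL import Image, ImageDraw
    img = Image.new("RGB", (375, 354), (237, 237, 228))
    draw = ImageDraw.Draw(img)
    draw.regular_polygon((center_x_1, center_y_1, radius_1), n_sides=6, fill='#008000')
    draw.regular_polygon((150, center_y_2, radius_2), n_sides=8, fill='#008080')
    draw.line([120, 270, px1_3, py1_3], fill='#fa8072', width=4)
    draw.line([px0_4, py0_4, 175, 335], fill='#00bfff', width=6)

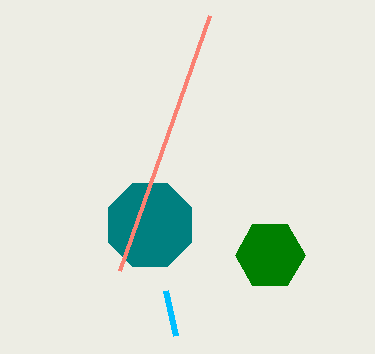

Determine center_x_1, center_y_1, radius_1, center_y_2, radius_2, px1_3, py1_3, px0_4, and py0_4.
center_x_1 = 270, center_y_1 = 255, radius_1 = 35, center_y_2 = 225, radius_2 = 45, px1_3 = 210, py1_3 = 15, px0_4 = 165, py0_4 = 290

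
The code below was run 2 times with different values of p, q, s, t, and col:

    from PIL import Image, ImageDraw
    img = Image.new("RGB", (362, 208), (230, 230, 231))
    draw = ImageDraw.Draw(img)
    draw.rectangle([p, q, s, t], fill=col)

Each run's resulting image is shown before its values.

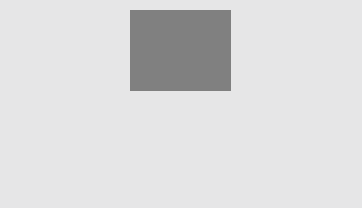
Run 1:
p = 130; q = 10; s = 230; t = 90; col = 'gray'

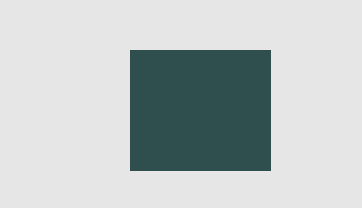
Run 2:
p = 130, q = 50, s = 270, t = 170, col = 'darkslategray'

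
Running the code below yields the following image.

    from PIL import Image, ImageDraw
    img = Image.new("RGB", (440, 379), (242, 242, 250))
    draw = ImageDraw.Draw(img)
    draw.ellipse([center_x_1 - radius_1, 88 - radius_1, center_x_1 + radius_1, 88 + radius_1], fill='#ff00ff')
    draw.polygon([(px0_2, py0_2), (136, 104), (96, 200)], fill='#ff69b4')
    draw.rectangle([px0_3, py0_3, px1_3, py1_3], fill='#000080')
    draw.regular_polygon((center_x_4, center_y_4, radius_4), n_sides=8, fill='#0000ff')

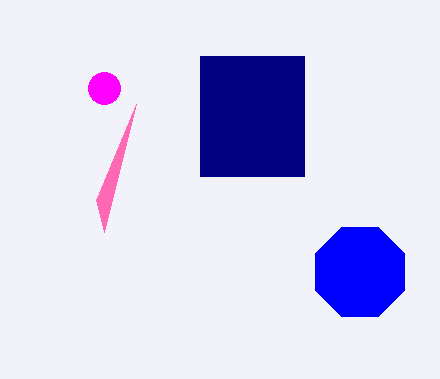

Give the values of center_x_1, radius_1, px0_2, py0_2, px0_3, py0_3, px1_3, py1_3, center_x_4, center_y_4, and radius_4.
center_x_1 = 104, radius_1 = 16, px0_2 = 104, py0_2 = 232, px0_3 = 200, py0_3 = 56, px1_3 = 304, py1_3 = 176, center_x_4 = 360, center_y_4 = 272, radius_4 = 48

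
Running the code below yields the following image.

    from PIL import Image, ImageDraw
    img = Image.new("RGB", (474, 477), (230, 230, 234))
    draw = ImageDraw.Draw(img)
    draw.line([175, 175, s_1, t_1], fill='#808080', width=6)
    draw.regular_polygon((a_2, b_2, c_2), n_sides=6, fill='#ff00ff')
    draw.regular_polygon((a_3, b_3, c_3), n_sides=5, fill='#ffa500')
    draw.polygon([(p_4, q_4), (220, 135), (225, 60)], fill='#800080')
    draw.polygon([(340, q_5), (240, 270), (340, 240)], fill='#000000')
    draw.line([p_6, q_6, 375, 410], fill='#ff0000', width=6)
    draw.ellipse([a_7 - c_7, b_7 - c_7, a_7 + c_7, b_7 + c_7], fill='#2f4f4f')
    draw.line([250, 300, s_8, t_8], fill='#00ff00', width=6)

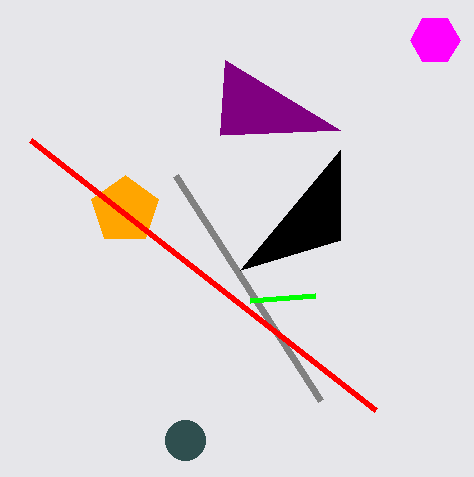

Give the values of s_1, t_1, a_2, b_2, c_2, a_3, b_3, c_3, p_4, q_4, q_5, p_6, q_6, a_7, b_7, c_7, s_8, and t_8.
s_1 = 320, t_1 = 400, a_2 = 435, b_2 = 40, c_2 = 25, a_3 = 125, b_3 = 210, c_3 = 35, p_4 = 340, q_4 = 130, q_5 = 150, p_6 = 30, q_6 = 140, a_7 = 185, b_7 = 440, c_7 = 20, s_8 = 315, t_8 = 295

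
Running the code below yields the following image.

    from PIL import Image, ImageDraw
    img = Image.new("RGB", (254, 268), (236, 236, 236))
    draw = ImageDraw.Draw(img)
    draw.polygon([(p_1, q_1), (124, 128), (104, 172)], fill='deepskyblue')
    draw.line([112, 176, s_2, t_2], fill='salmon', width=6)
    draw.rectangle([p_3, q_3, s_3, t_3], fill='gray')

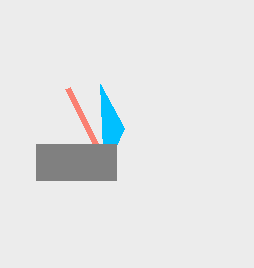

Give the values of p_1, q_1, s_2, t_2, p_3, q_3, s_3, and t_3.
p_1 = 100; q_1 = 84; s_2 = 68; t_2 = 88; p_3 = 36; q_3 = 144; s_3 = 116; t_3 = 180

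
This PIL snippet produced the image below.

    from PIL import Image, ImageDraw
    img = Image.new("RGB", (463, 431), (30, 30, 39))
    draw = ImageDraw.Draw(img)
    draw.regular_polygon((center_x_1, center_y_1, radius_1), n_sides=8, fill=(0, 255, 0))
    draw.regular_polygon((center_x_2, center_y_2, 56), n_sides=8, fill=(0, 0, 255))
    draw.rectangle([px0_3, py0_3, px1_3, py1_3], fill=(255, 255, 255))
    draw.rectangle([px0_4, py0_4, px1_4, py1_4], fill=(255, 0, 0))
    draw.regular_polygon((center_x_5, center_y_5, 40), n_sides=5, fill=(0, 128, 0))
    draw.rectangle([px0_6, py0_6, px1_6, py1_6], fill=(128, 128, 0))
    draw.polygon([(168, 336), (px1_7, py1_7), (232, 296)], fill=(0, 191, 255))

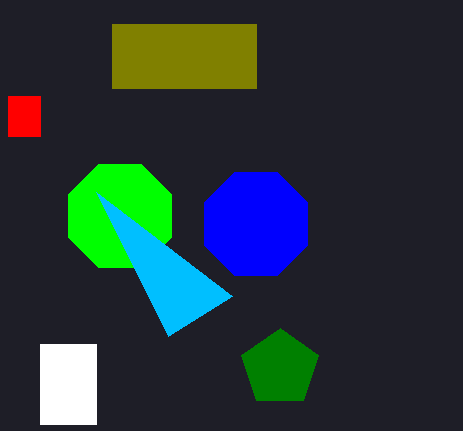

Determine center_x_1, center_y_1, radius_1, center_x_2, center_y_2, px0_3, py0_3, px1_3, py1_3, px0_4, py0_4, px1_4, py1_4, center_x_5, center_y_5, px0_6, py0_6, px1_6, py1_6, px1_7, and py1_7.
center_x_1 = 120
center_y_1 = 216
radius_1 = 56
center_x_2 = 256
center_y_2 = 224
px0_3 = 40
py0_3 = 344
px1_3 = 96
py1_3 = 424
px0_4 = 8
py0_4 = 96
px1_4 = 40
py1_4 = 136
center_x_5 = 280
center_y_5 = 368
px0_6 = 112
py0_6 = 24
px1_6 = 256
py1_6 = 88
px1_7 = 96
py1_7 = 192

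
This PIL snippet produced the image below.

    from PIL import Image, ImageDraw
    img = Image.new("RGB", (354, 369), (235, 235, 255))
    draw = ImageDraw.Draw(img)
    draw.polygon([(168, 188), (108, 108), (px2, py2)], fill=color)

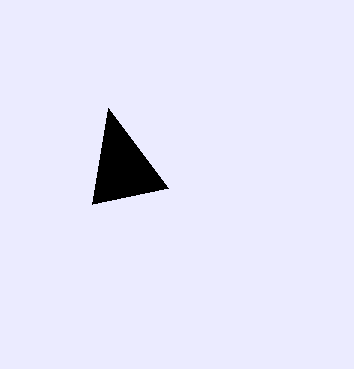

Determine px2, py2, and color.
px2 = 92; py2 = 204; color = 'black'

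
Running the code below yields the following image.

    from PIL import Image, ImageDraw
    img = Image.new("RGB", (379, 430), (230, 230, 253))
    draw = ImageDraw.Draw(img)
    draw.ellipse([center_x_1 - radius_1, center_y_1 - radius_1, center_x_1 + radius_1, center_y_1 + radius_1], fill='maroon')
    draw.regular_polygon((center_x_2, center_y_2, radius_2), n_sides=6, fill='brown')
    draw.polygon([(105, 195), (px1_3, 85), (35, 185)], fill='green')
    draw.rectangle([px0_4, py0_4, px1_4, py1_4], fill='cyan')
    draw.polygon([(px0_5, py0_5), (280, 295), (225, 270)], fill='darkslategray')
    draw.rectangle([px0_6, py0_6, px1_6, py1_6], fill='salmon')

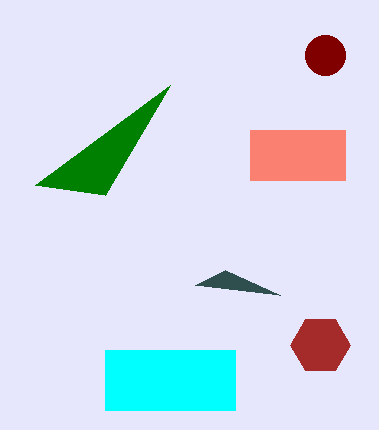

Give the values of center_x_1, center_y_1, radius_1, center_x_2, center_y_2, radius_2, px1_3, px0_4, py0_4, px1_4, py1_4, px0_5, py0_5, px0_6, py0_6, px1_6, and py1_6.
center_x_1 = 325; center_y_1 = 55; radius_1 = 20; center_x_2 = 320; center_y_2 = 345; radius_2 = 30; px1_3 = 170; px0_4 = 105; py0_4 = 350; px1_4 = 235; py1_4 = 410; px0_5 = 195; py0_5 = 285; px0_6 = 250; py0_6 = 130; px1_6 = 345; py1_6 = 180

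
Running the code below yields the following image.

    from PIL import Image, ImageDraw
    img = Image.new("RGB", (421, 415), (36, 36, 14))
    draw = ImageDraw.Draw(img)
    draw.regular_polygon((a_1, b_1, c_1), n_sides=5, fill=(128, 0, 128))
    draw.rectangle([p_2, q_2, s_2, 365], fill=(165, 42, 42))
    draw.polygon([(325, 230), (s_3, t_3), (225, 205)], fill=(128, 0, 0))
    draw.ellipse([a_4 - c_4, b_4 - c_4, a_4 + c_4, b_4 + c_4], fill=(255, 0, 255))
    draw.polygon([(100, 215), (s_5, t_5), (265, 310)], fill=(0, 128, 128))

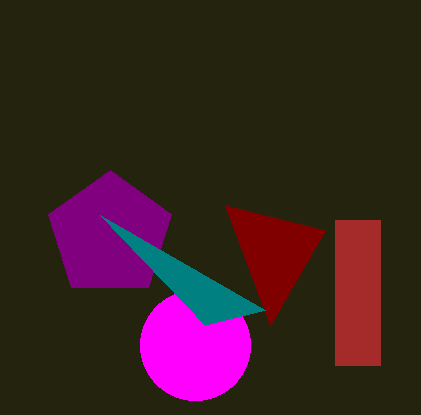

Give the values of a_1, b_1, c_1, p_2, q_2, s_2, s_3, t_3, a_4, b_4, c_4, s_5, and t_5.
a_1 = 110, b_1 = 235, c_1 = 65, p_2 = 335, q_2 = 220, s_2 = 380, s_3 = 270, t_3 = 325, a_4 = 195, b_4 = 345, c_4 = 55, s_5 = 205, t_5 = 325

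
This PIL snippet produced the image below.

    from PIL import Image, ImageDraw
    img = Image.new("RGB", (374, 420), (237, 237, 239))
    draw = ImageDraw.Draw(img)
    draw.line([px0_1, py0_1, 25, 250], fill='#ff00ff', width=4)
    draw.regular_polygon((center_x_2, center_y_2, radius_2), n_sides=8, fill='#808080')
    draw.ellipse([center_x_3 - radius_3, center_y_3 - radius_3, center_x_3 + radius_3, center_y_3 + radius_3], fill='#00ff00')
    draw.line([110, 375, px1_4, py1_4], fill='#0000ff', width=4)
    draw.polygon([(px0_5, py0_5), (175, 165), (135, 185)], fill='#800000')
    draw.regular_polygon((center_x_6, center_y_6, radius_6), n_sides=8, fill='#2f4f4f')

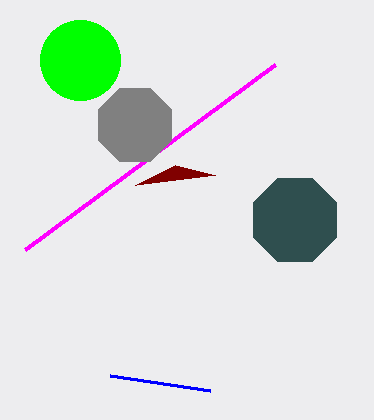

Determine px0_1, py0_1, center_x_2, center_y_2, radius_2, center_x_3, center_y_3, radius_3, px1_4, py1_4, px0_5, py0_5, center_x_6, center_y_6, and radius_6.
px0_1 = 275; py0_1 = 65; center_x_2 = 135; center_y_2 = 125; radius_2 = 40; center_x_3 = 80; center_y_3 = 60; radius_3 = 40; px1_4 = 210; py1_4 = 390; px0_5 = 215; py0_5 = 175; center_x_6 = 295; center_y_6 = 220; radius_6 = 45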